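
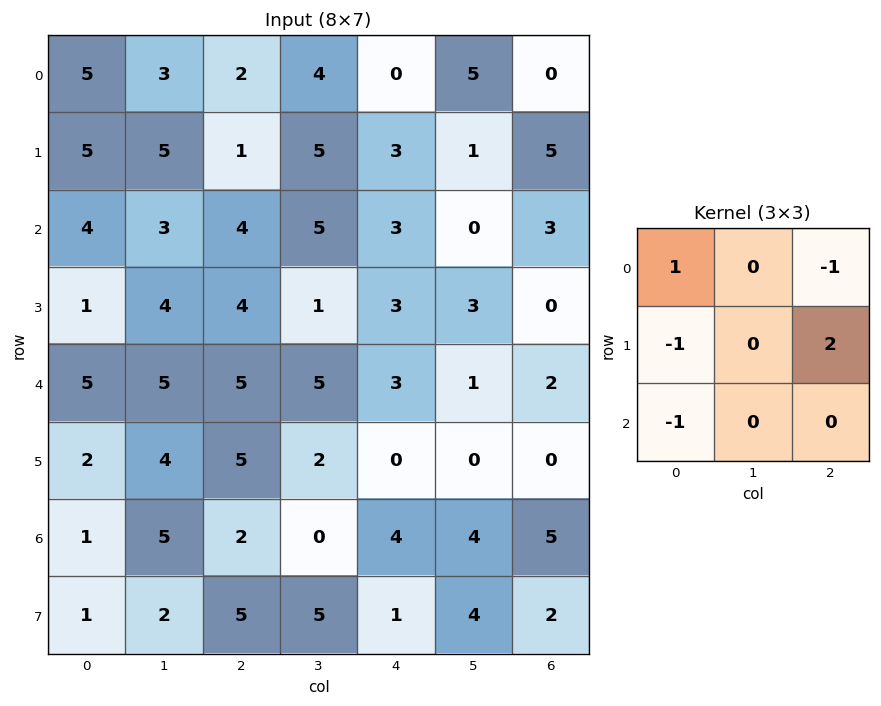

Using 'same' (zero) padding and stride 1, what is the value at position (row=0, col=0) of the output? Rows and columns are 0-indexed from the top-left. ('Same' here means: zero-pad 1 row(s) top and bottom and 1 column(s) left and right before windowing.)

6

The receptive field on the zero-padded input at this output position is [0 0 0 / 0 5 3 / 0 5 5]. Elementwise product with the kernel and sum: 0·1 + 0·-1 + 0·-1 + 3·2 + 0·-1.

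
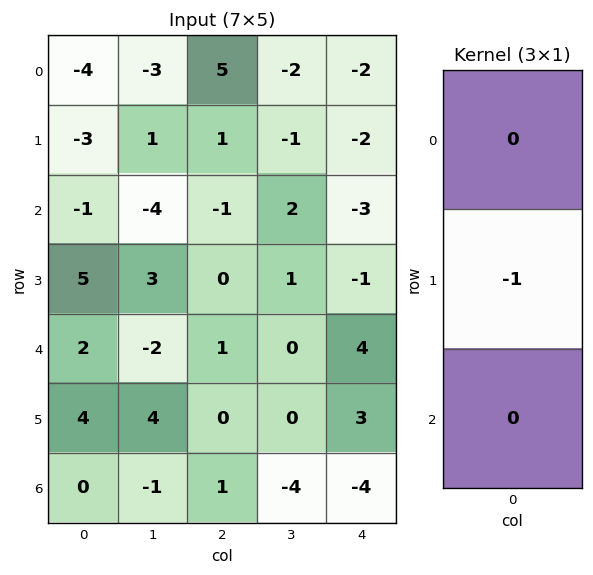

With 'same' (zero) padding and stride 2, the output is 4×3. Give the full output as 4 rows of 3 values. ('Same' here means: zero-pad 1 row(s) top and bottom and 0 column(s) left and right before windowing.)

4 -5 2
1 1 3
-2 -1 -4
0 -1 4

Output[0,0]: The receptive field on the zero-padded input at this output position is [0 / -4 / -3]. Elementwise product with the kernel and sum: -4·-1.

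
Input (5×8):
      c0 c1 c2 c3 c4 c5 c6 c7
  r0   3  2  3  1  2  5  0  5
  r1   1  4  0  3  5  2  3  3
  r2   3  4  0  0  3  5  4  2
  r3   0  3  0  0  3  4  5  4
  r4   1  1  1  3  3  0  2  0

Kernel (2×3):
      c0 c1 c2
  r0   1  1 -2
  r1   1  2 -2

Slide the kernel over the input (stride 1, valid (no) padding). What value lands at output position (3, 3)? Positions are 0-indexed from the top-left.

4

The receptive field on the input at this output position is [0 3 4 / 3 3 0]. Elementwise product with the kernel and sum: 0·1 + 3·1 + 4·-2 + 3·1 + 3·2 + 0·-2.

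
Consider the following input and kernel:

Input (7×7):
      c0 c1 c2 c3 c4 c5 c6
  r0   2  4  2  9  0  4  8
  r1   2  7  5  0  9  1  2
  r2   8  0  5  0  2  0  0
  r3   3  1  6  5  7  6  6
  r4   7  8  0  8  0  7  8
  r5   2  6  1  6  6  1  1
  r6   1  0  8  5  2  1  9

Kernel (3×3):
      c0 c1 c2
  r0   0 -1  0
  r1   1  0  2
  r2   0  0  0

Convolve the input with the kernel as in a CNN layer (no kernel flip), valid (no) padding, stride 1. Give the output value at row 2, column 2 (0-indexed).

20

The receptive field on the input at this output position is [5 0 2 / 6 5 7 / 0 8 0]. Elementwise product with the kernel and sum: 0·-1 + 6·1 + 7·2.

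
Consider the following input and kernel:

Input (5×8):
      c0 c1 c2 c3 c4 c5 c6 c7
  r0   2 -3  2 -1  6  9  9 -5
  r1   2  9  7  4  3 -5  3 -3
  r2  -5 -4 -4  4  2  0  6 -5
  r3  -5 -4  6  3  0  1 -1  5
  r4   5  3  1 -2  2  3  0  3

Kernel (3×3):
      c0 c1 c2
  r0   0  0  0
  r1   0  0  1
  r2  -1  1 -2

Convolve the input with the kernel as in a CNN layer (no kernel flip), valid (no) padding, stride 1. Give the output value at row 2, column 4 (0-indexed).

0

The receptive field on the input at this output position is [2 0 6 / 0 1 -1 / 2 3 0]. Elementwise product with the kernel and sum: -1·1 + 2·-1 + 3·1 + 0·-2.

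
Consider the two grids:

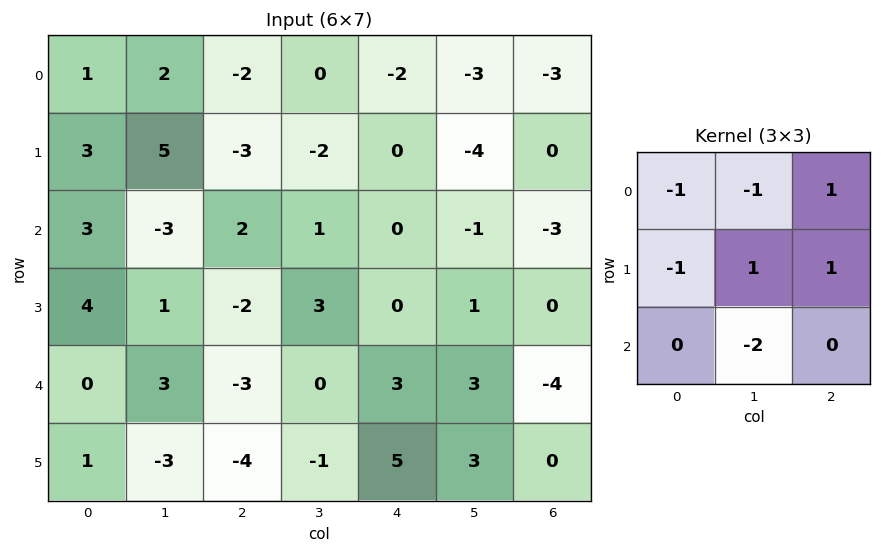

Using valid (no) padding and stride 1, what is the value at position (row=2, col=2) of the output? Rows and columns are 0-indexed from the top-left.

2

The receptive field on the input at this output position is [2 1 0 / -2 3 0 / -3 0 3]. Elementwise product with the kernel and sum: 2·-1 + 1·-1 + 0·1 + -2·-1 + 3·1 + 0·1 + 0·-2.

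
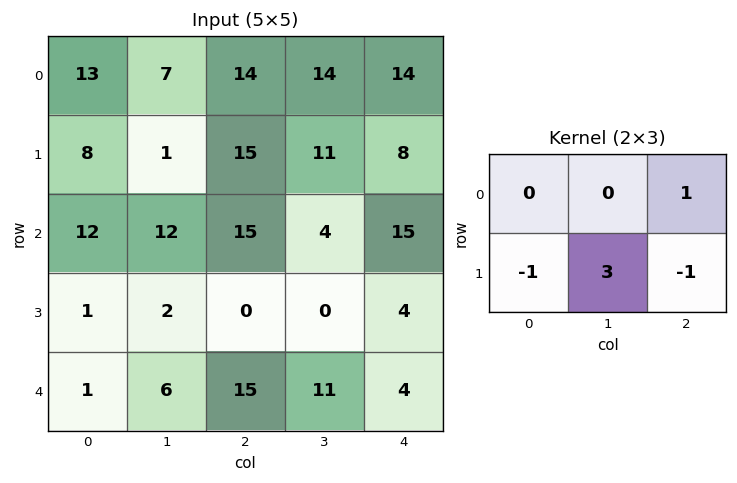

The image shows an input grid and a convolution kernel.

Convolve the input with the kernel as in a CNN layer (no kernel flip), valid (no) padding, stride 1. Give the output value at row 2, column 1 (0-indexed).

The receptive field on the input at this output position is [12 15 4 / 2 0 0]. Elementwise product with the kernel and sum: 4·1 + 2·-1 + 0·3 + 0·-1.

2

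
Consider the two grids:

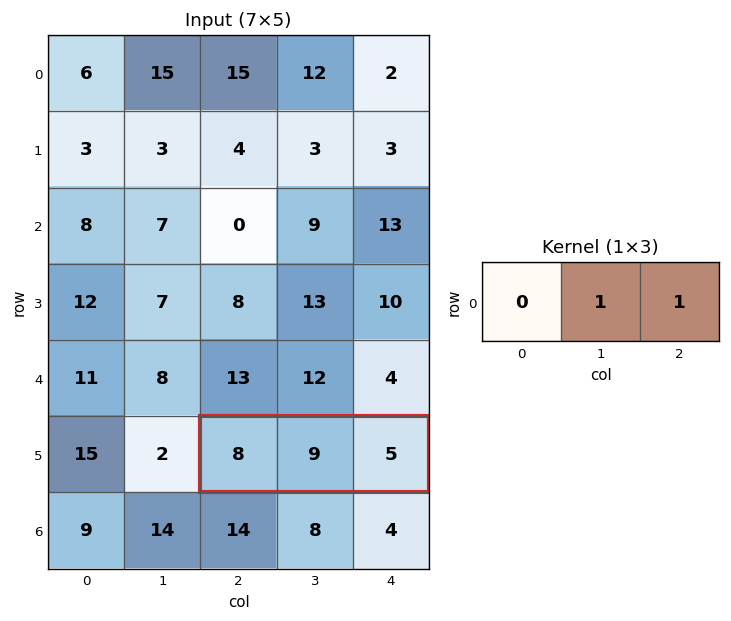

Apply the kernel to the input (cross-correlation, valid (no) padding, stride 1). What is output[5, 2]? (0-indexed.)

The receptive field on the input at this output position is [8 9 5]. Elementwise product with the kernel and sum: 9·1 + 5·1.

14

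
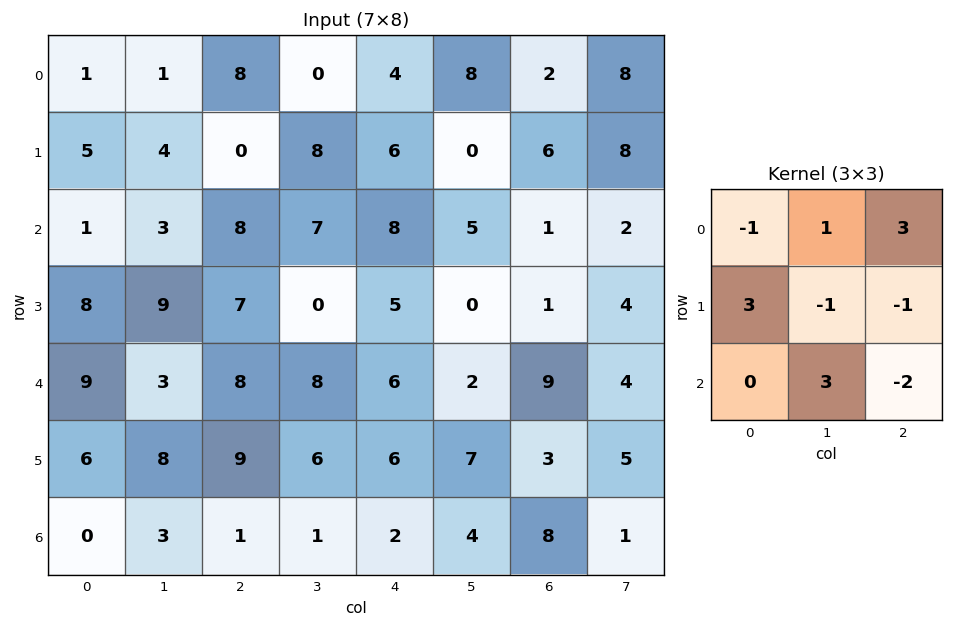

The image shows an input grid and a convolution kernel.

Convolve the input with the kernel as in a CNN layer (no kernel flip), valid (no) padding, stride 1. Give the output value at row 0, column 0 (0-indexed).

The receptive field on the input at this output position is [1 1 8 / 5 4 0 / 1 3 8]. Elementwise product with the kernel and sum: 1·-1 + 1·1 + 8·3 + 5·3 + 4·-1 + 0·-1 + 3·3 + 8·-2.

28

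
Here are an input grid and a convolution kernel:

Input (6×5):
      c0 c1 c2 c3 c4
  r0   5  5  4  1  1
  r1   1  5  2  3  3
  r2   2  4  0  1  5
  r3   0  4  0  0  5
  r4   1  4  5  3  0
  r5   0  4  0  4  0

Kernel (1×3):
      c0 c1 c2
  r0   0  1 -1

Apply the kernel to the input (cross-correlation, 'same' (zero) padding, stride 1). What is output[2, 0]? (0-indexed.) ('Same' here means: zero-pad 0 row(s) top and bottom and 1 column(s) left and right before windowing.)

-2

The receptive field on the zero-padded input at this output position is [0 2 4]. Elementwise product with the kernel and sum: 2·1 + 4·-1.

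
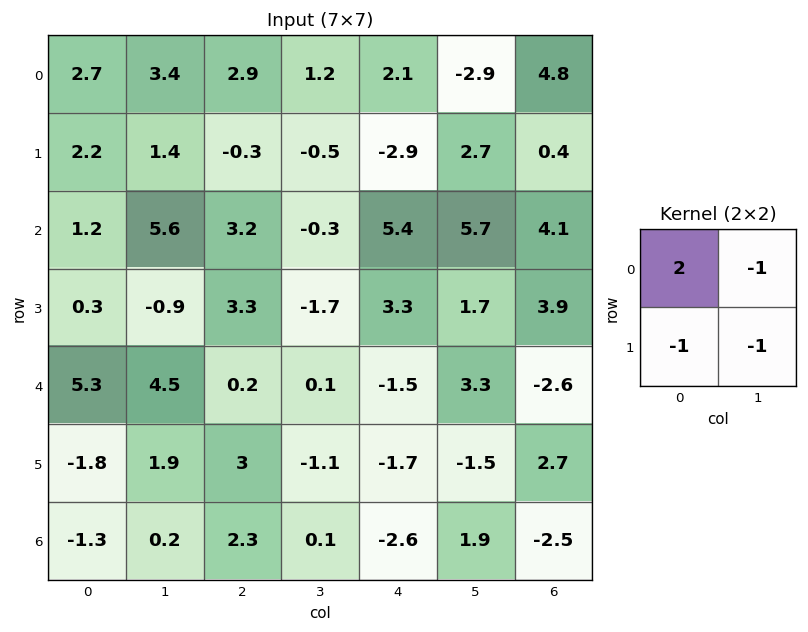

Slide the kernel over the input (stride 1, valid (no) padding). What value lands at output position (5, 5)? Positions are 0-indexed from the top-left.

The receptive field on the input at this output position is [-1.5 2.7 / 1.9 -2.5]. Elementwise product with the kernel and sum: -1.5·2 + 2.7·-1 + 1.9·-1 + -2.5·-1.

-5.1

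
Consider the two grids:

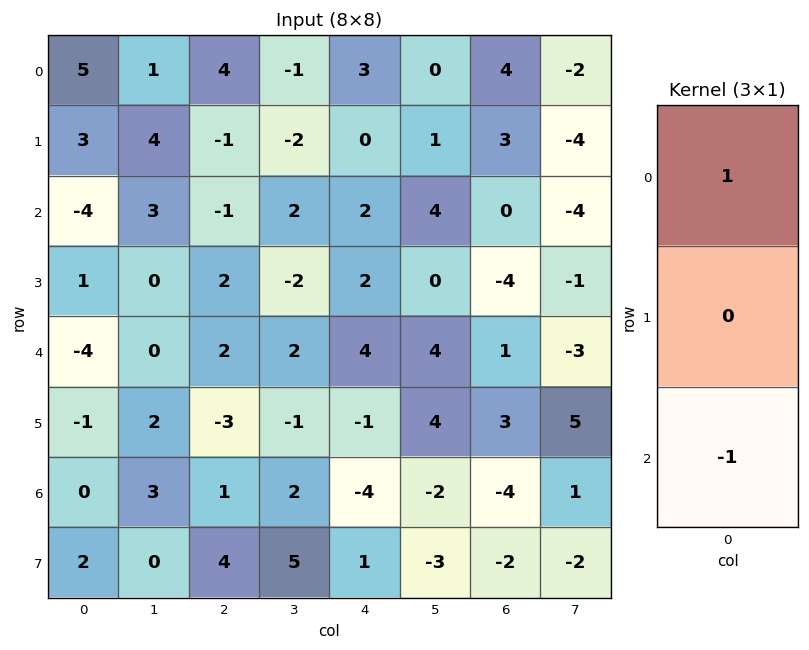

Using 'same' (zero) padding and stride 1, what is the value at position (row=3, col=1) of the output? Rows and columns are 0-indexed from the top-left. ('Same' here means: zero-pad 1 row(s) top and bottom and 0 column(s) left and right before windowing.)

The receptive field on the zero-padded input at this output position is [3 / 0 / 0]. Elementwise product with the kernel and sum: 3·1 + 0·-1.

3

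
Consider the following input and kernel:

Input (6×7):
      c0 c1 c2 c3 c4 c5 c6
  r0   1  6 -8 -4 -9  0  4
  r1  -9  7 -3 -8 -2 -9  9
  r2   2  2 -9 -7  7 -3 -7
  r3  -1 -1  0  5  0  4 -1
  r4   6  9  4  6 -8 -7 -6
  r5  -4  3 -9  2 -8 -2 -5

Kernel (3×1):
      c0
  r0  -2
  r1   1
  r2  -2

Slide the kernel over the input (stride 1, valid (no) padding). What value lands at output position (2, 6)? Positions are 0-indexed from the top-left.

The receptive field on the input at this output position is [-7 / -1 / -6]. Elementwise product with the kernel and sum: -7·-2 + -1·1 + -6·-2.

25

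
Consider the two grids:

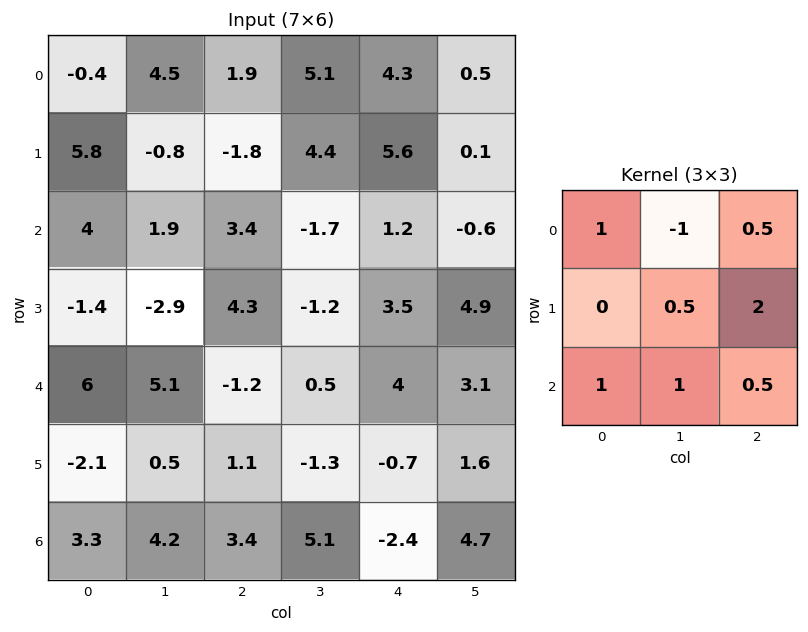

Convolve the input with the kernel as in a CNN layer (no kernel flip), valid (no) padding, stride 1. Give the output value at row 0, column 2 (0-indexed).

The receptive field on the input at this output position is [1.9 5.1 4.3 / -1.8 4.4 5.6 / 3.4 -1.7 1.2]. Elementwise product with the kernel and sum: 1.9·1 + 5.1·-1 + 4.3·0.5 + 4.4·0.5 + 5.6·2 + 3.4·1 + -1.7·1 + 1.2·0.5.

14.65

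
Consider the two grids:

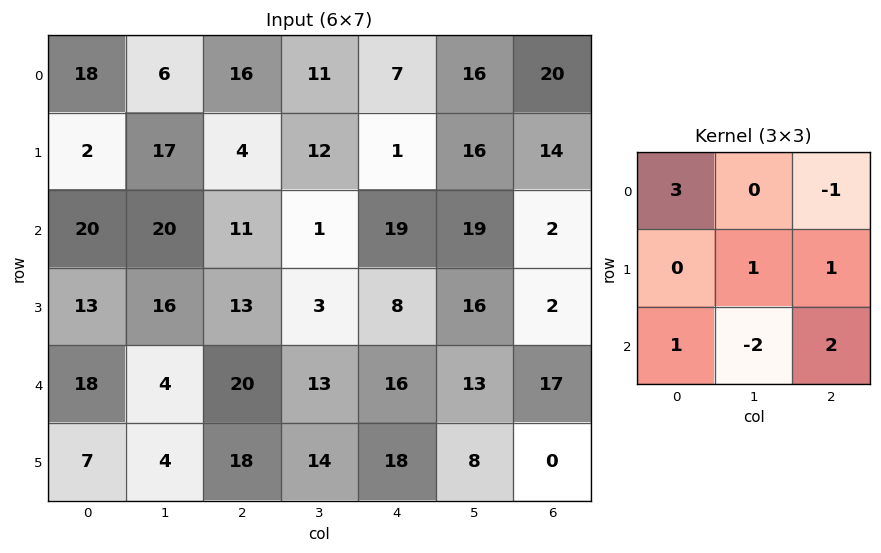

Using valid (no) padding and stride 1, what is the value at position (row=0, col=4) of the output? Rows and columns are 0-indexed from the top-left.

16

The receptive field on the input at this output position is [7 16 20 / 1 16 14 / 19 19 2]. Elementwise product with the kernel and sum: 7·3 + 20·-1 + 16·1 + 14·1 + 19·1 + 19·-2 + 2·2.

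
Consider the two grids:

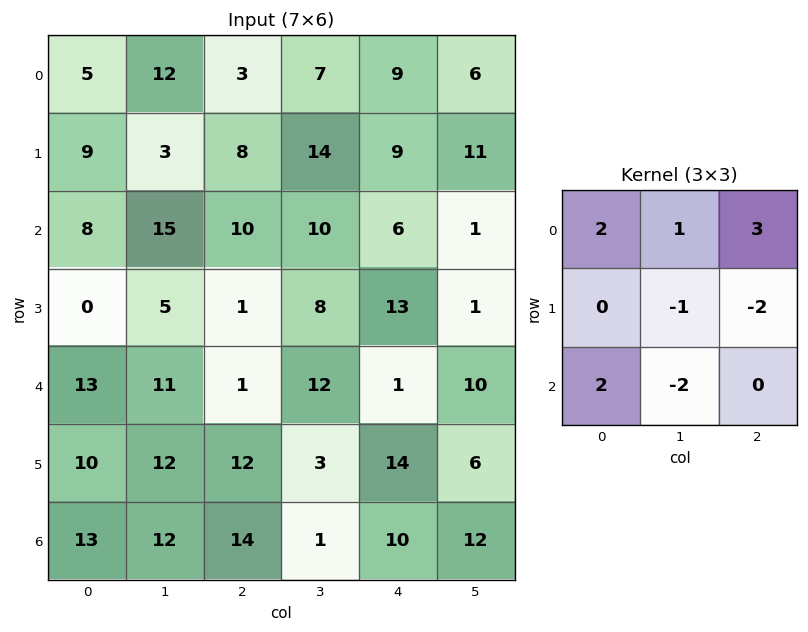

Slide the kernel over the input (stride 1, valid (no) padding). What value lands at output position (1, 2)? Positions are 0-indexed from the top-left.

The receptive field on the input at this output position is [8 14 9 / 10 10 6 / 1 8 13]. Elementwise product with the kernel and sum: 8·2 + 14·1 + 9·3 + 10·-1 + 6·-2 + 1·2 + 8·-2.

21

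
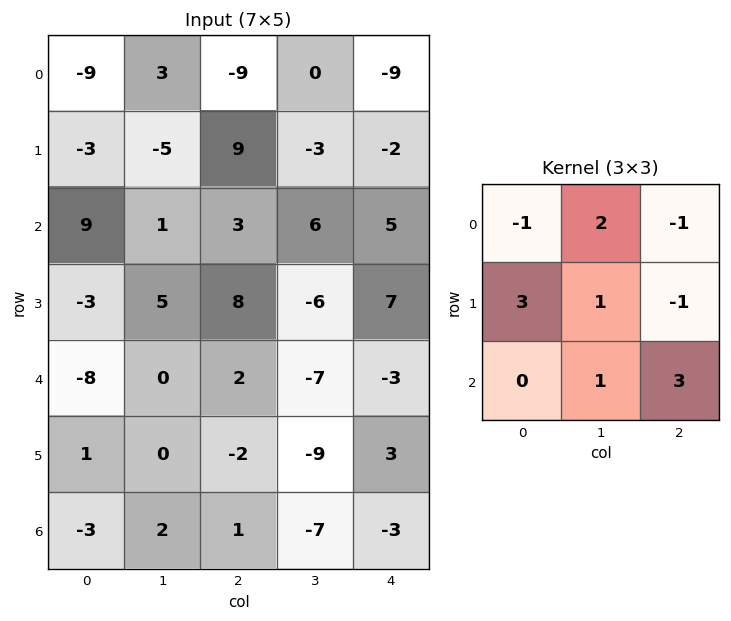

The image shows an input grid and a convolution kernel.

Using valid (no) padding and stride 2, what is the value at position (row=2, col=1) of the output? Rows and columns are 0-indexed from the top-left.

-47

The receptive field on the input at this output position is [2 -7 -3 / -2 -9 3 / 1 -7 -3]. Elementwise product with the kernel and sum: 2·-1 + -7·2 + -3·-1 + -2·3 + -9·1 + 3·-1 + -7·1 + -3·3.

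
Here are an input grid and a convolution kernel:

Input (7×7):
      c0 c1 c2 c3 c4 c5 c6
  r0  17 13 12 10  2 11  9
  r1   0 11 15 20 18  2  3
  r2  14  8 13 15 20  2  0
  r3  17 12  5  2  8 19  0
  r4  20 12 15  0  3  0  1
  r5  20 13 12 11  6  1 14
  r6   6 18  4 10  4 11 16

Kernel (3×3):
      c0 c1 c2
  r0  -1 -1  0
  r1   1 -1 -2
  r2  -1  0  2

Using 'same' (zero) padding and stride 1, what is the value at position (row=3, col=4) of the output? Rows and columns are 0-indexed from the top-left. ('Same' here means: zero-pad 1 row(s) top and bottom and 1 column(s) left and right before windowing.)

-79

The receptive field on the zero-padded input at this output position is [15 20 2 / 2 8 19 / 0 3 0]. Elementwise product with the kernel and sum: 15·-1 + 20·-1 + 2·1 + 8·-1 + 19·-2 + 0·-1 + 0·2.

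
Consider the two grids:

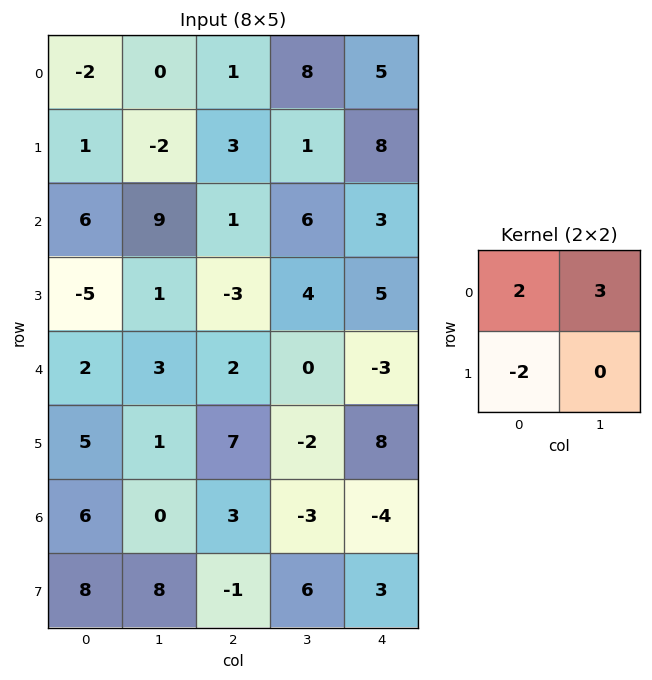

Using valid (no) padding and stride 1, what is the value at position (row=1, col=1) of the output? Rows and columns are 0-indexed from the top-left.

-13

The receptive field on the input at this output position is [-2 3 / 9 1]. Elementwise product with the kernel and sum: -2·2 + 3·3 + 9·-2.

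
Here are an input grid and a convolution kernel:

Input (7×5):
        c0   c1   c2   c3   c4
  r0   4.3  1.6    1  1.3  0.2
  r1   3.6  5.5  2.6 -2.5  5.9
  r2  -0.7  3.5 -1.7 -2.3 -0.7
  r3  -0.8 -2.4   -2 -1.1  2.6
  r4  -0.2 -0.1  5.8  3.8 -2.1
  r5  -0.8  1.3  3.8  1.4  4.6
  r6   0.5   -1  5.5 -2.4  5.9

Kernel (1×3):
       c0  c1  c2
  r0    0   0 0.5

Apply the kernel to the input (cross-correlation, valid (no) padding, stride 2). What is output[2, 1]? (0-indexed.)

-1.05

The receptive field on the input at this output position is [5.8 3.8 -2.1]. Elementwise product with the kernel and sum: -2.1·0.5.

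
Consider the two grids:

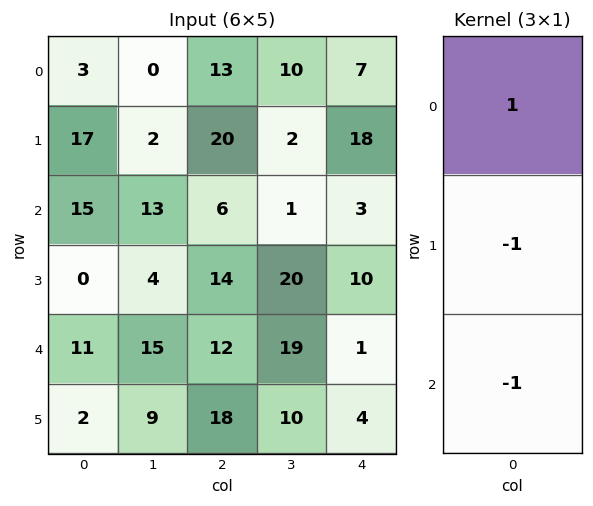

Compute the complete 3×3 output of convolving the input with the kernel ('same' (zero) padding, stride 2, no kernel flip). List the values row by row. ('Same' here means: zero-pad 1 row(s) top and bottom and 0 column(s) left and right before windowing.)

Output[0,0]: The receptive field on the zero-padded input at this output position is [0 / 3 / 17]. Elementwise product with the kernel and sum: 0·1 + 3·-1 + 17·-1.
Output[0,1]: The receptive field on the zero-padded input at this output position is [0 / 13 / 20]. Elementwise product with the kernel and sum: 0·1 + 13·-1 + 20·-1.

-20 -33 -25
2 0 5
-13 -16 5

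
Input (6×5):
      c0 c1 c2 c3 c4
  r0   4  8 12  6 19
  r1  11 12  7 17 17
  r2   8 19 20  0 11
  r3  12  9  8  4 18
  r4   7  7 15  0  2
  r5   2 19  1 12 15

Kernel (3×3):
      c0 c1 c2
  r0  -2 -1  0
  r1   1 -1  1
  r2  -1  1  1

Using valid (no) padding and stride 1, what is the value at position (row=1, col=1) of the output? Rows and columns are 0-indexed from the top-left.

The receptive field on the input at this output position is [12 7 17 / 19 20 0 / 9 8 4]. Elementwise product with the kernel and sum: 12·-2 + 7·-1 + 19·1 + 20·-1 + 0·1 + 9·-1 + 8·1 + 4·1.

-29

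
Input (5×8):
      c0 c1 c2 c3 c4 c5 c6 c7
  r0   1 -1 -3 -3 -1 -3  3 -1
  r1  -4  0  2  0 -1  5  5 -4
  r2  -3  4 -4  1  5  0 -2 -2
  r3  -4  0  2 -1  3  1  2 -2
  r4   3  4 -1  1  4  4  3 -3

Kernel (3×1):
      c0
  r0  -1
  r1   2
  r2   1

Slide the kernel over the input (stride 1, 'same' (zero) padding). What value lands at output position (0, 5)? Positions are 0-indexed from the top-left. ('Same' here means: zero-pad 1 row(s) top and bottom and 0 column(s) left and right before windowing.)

The receptive field on the zero-padded input at this output position is [0 / -3 / 5]. Elementwise product with the kernel and sum: 0·-1 + -3·2 + 5·1.

-1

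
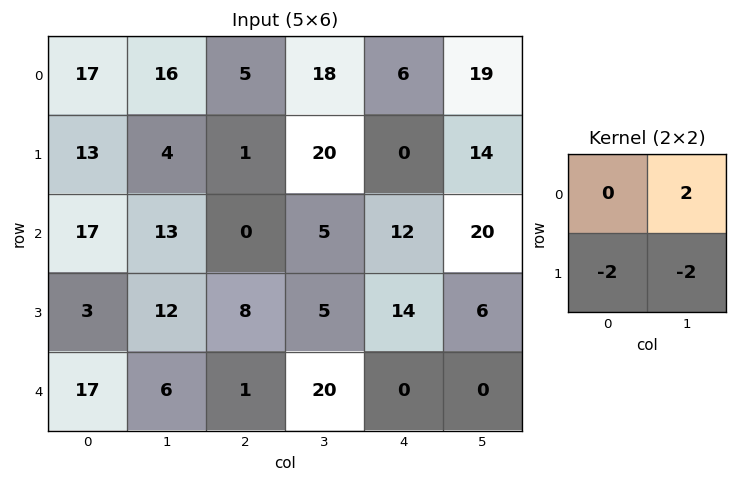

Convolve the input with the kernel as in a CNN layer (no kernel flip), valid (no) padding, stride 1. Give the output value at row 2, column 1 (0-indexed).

-40

The receptive field on the input at this output position is [13 0 / 12 8]. Elementwise product with the kernel and sum: 0·2 + 12·-2 + 8·-2.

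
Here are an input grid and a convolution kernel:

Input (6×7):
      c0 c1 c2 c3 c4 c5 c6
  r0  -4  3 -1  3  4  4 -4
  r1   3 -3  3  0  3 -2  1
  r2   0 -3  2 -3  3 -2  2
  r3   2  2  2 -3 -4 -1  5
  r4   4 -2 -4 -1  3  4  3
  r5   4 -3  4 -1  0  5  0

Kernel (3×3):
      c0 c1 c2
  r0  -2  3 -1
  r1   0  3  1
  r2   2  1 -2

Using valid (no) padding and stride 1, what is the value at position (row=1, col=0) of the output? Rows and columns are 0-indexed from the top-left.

-23

The receptive field on the input at this output position is [3 -3 3 / 0 -3 2 / 2 2 2]. Elementwise product with the kernel and sum: 3·-2 + -3·3 + 3·-1 + -3·3 + 2·1 + 2·2 + 2·1 + 2·-2.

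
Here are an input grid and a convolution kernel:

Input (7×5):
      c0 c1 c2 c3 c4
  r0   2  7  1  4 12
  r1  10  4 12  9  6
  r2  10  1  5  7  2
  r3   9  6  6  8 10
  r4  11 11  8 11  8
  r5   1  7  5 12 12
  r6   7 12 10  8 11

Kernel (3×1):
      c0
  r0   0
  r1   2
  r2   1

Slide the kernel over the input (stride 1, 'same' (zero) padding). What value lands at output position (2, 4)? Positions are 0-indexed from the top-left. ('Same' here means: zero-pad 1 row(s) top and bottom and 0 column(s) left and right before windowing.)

The receptive field on the zero-padded input at this output position is [6 / 2 / 10]. Elementwise product with the kernel and sum: 2·2 + 10·1.

14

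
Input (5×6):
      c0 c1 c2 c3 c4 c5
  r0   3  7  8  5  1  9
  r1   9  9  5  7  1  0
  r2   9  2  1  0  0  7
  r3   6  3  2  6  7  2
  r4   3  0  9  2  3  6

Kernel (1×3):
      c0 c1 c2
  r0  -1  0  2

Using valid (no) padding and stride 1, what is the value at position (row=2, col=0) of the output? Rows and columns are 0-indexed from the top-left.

-7

The receptive field on the input at this output position is [9 2 1]. Elementwise product with the kernel and sum: 9·-1 + 1·2.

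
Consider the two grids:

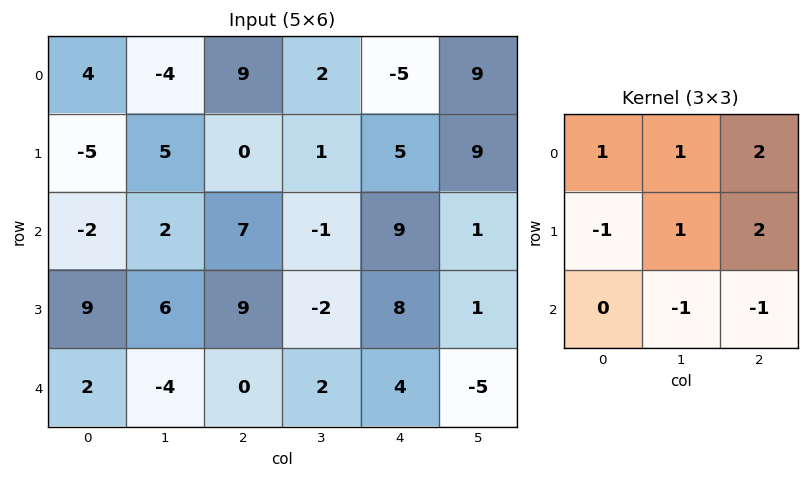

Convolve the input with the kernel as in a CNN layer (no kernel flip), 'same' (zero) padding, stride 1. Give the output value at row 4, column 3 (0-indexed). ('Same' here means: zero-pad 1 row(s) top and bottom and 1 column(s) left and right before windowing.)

33

The receptive field on the zero-padded input at this output position is [9 -2 8 / 0 2 4 / 0 0 0]. Elementwise product with the kernel and sum: 9·1 + -2·1 + 8·2 + 0·-1 + 2·1 + 4·2 + 0·-1 + 0·-1.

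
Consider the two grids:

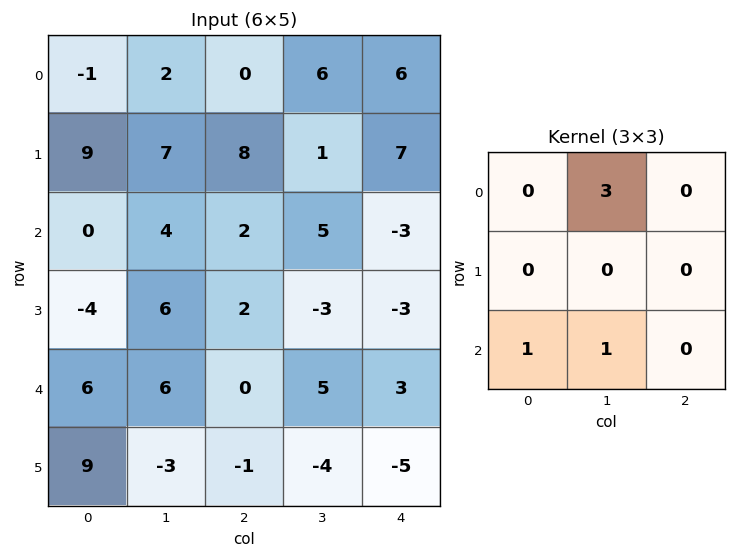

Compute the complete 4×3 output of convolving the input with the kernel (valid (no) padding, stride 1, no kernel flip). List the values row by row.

10 6 25
23 32 2
24 12 20
24 2 -14

Output[0,0]: The receptive field on the input at this output position is [-1 2 0 / 9 7 8 / 0 4 2]. Elementwise product with the kernel and sum: 2·3 + 0·1 + 4·1.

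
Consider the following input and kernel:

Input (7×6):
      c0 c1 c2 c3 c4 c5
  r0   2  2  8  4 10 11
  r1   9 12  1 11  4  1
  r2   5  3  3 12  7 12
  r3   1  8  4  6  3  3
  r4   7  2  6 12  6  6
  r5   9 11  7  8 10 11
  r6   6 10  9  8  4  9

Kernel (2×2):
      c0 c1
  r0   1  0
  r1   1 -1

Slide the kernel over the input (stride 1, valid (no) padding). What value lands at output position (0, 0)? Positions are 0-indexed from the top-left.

-1

The receptive field on the input at this output position is [2 2 / 9 12]. Elementwise product with the kernel and sum: 2·1 + 9·1 + 12·-1.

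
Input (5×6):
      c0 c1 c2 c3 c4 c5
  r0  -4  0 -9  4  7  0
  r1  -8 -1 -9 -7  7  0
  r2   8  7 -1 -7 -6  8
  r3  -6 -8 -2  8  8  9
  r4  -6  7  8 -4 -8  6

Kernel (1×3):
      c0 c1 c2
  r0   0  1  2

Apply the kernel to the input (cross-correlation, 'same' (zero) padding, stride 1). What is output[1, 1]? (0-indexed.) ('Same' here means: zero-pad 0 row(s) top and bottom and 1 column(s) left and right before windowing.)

-19

The receptive field on the zero-padded input at this output position is [-8 -1 -9]. Elementwise product with the kernel and sum: -1·1 + -9·2.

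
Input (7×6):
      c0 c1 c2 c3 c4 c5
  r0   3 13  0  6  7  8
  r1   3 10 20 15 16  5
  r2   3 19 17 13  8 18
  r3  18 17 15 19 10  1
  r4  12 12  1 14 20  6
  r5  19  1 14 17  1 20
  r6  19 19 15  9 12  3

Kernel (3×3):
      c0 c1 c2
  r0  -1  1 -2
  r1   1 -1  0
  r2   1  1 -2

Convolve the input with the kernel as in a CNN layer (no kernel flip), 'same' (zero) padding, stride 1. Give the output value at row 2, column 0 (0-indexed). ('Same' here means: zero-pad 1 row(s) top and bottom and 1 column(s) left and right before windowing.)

-36

The receptive field on the zero-padded input at this output position is [0 3 10 / 0 3 19 / 0 18 17]. Elementwise product with the kernel and sum: 0·-1 + 3·1 + 10·-2 + 0·1 + 3·-1 + 0·1 + 18·1 + 17·-2.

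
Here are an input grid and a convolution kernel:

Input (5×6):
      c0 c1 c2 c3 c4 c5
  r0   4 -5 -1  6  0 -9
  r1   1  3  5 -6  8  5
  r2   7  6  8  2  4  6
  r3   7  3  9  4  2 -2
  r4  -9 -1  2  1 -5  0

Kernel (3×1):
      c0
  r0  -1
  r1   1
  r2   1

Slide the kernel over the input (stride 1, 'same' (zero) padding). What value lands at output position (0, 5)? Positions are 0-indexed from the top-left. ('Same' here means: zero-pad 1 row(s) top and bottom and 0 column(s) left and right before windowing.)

The receptive field on the zero-padded input at this output position is [0 / -9 / 5]. Elementwise product with the kernel and sum: 0·-1 + -9·1 + 5·1.

-4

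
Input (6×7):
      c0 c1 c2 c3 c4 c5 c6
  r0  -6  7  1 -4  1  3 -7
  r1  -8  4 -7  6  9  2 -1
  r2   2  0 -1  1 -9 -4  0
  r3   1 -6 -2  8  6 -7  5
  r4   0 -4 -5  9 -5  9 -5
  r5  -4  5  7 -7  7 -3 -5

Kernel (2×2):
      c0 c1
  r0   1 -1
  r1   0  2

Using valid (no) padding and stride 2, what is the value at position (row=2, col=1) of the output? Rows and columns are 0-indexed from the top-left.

-28

The receptive field on the input at this output position is [-5 9 / 7 -7]. Elementwise product with the kernel and sum: -5·1 + 9·-1 + -7·2.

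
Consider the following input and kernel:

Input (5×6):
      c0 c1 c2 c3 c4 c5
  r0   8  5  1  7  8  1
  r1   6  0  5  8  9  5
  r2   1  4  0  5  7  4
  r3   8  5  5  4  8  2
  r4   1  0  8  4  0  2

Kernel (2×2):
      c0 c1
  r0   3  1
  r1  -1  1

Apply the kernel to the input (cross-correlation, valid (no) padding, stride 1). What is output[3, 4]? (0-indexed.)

The receptive field on the input at this output position is [8 2 / 0 2]. Elementwise product with the kernel and sum: 8·3 + 2·1 + 0·-1 + 2·1.

28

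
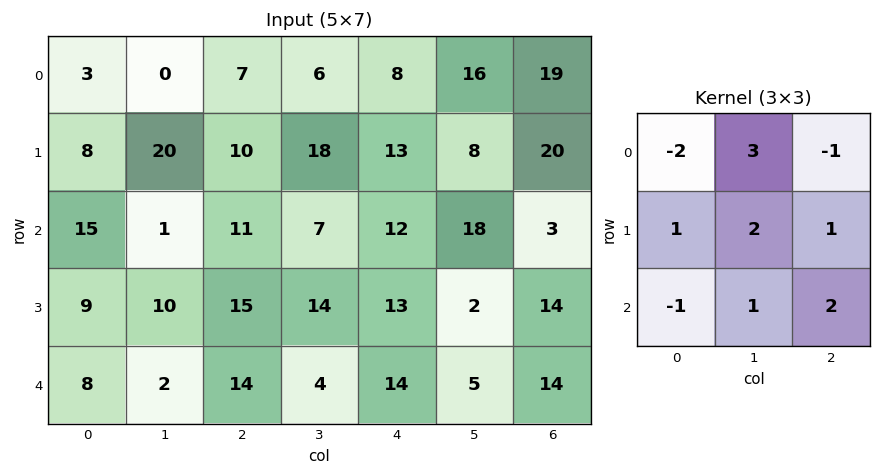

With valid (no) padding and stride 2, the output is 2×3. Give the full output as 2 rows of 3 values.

Output[0,0]: The receptive field on the input at this output position is [3 0 7 / 8 20 10 / 15 1 11]. Elementwise product with the kernel and sum: 3·-2 + 0·3 + 7·-1 + 8·1 + 20·2 + 10·1 + 15·-1 + 1·1 + 11·2.
Output[0,1]: The receptive field on the input at this output position is [7 6 8 / 10 18 13 / 11 7 12]. Elementwise product with the kernel and sum: 7·-2 + 6·3 + 8·-1 + 10·1 + 18·2 + 13·1 + 11·-1 + 7·1 + 12·2.

53 75 74
28 61 77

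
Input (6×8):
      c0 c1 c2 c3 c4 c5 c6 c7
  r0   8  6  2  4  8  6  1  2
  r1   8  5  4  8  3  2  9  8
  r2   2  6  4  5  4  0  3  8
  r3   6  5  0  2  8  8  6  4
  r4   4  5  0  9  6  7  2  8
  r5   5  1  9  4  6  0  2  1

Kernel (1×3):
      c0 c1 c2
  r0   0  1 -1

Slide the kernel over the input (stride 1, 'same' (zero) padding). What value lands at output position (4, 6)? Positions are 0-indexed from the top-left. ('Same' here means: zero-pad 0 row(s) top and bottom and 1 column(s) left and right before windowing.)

The receptive field on the zero-padded input at this output position is [7 2 8]. Elementwise product with the kernel and sum: 2·1 + 8·-1.

-6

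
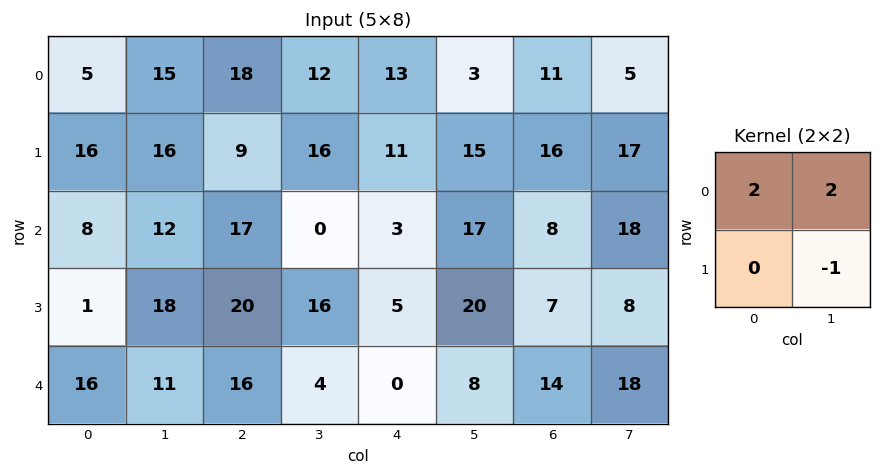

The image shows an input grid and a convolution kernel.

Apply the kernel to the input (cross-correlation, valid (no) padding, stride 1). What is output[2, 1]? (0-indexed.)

38

The receptive field on the input at this output position is [12 17 / 18 20]. Elementwise product with the kernel and sum: 12·2 + 17·2 + 20·-1.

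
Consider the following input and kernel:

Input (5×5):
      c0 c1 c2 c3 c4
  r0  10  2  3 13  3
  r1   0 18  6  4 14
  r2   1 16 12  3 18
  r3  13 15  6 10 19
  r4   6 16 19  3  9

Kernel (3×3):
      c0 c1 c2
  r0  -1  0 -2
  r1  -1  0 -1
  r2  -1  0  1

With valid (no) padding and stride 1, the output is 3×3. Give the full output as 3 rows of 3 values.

Output[0,0]: The receptive field on the input at this output position is [10 2 3 / 0 18 6 / 1 16 12]. Elementwise product with the kernel and sum: 10·-1 + 3·-2 + 0·-1 + 6·-1 + 1·-1 + 12·1.
Output[0,1]: The receptive field on the input at this output position is [2 3 13 / 18 6 4 / 16 12 3]. Elementwise product with the kernel and sum: 2·-1 + 13·-2 + 18·-1 + 4·-1 + 16·-1 + 3·1.

-11 -63 -23
-32 -50 -51
-31 -60 -83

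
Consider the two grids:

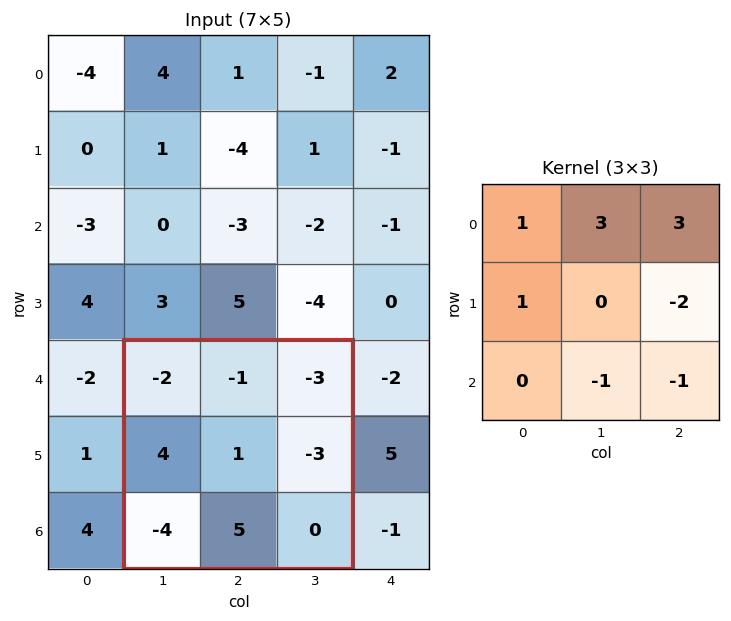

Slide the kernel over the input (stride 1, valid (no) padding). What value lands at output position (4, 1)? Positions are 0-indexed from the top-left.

The receptive field on the input at this output position is [-2 -1 -3 / 4 1 -3 / -4 5 0]. Elementwise product with the kernel and sum: -2·1 + -1·3 + -3·3 + 4·1 + -3·-2 + 5·-1 + 0·-1.

-9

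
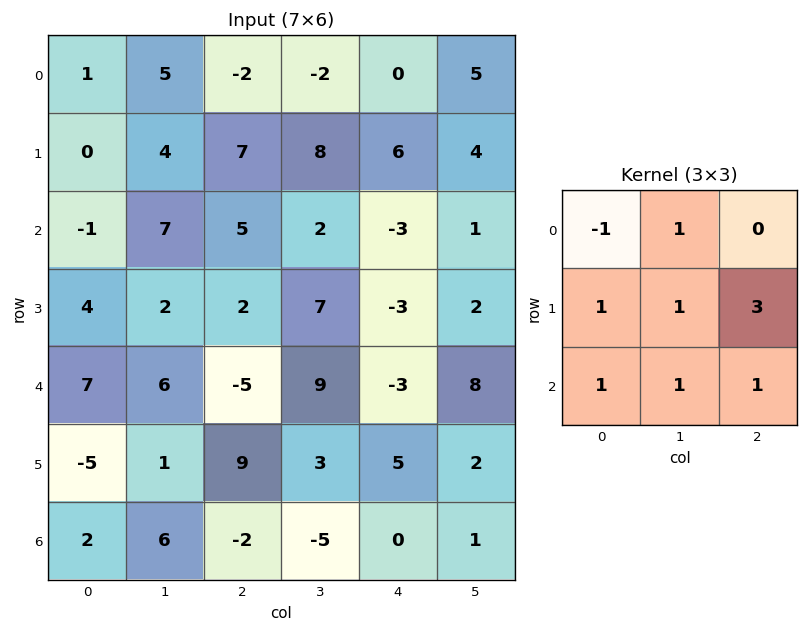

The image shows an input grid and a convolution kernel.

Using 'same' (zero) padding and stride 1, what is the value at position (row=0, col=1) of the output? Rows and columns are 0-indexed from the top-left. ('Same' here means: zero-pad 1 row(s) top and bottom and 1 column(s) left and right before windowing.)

The receptive field on the zero-padded input at this output position is [0 0 0 / 1 5 -2 / 0 4 7]. Elementwise product with the kernel and sum: 0·-1 + 0·1 + 1·1 + 5·1 + -2·3 + 0·1 + 4·1 + 7·1.

11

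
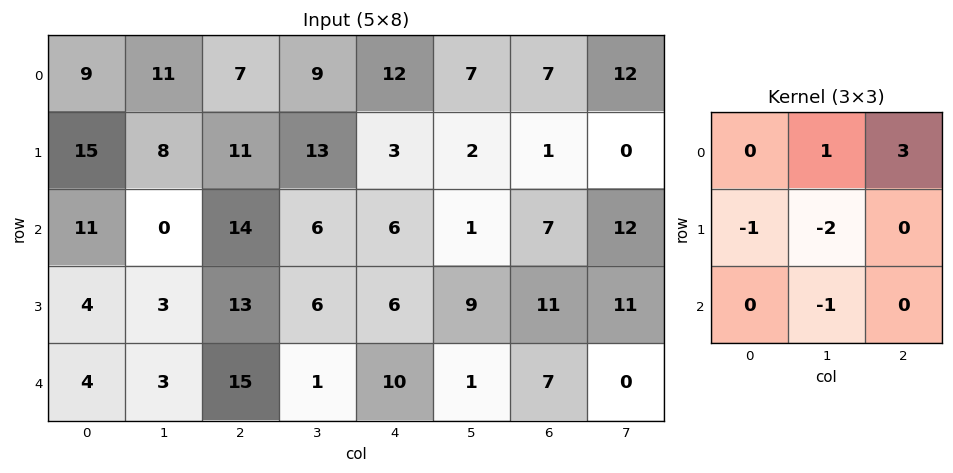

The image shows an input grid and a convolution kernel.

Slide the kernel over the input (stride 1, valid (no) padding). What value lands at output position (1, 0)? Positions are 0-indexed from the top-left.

The receptive field on the input at this output position is [15 8 11 / 11 0 14 / 4 3 13]. Elementwise product with the kernel and sum: 8·1 + 11·3 + 11·-1 + 0·-2 + 3·-1.

27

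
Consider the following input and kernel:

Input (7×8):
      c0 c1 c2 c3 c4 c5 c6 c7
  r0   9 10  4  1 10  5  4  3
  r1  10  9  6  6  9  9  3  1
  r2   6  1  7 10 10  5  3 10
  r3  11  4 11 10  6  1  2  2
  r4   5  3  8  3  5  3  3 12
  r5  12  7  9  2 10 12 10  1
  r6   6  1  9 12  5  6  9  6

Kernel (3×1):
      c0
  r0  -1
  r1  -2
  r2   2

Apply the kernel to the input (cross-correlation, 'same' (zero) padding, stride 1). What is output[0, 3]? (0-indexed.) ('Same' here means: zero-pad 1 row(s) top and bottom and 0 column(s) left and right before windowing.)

10

The receptive field on the zero-padded input at this output position is [0 / 1 / 6]. Elementwise product with the kernel and sum: 0·-1 + 1·-2 + 6·2.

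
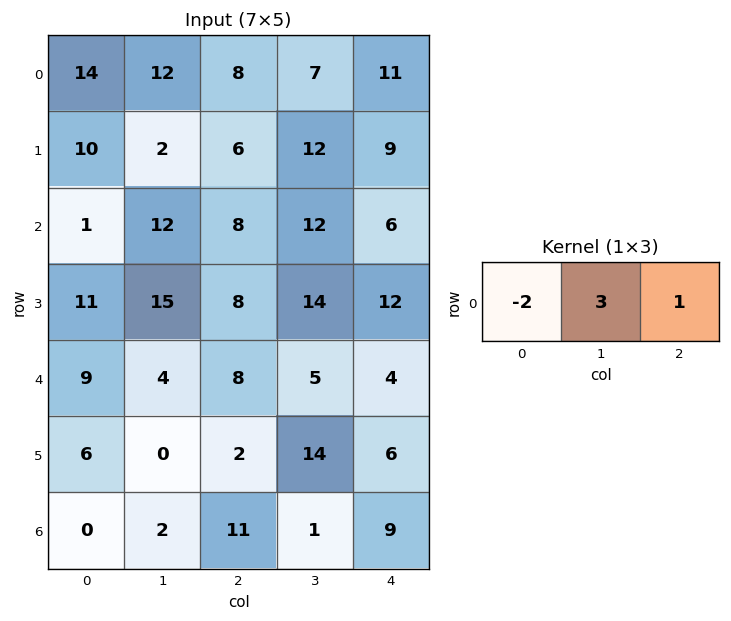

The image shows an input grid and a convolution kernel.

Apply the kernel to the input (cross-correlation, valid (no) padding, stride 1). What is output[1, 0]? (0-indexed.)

The receptive field on the input at this output position is [10 2 6]. Elementwise product with the kernel and sum: 10·-2 + 2·3 + 6·1.

-8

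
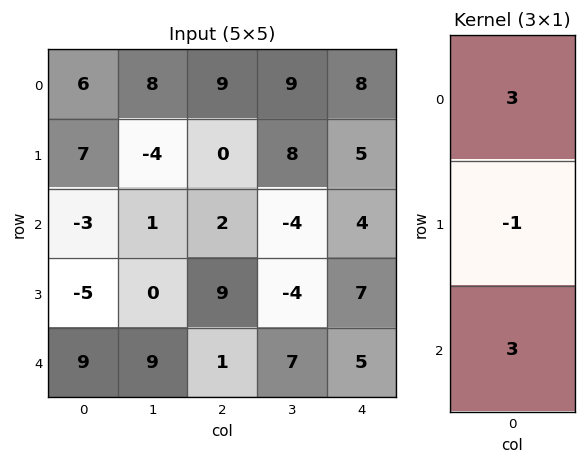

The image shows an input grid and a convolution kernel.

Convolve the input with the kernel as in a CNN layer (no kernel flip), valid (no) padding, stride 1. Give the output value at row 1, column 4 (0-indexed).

32

The receptive field on the input at this output position is [5 / 4 / 7]. Elementwise product with the kernel and sum: 5·3 + 4·-1 + 7·3.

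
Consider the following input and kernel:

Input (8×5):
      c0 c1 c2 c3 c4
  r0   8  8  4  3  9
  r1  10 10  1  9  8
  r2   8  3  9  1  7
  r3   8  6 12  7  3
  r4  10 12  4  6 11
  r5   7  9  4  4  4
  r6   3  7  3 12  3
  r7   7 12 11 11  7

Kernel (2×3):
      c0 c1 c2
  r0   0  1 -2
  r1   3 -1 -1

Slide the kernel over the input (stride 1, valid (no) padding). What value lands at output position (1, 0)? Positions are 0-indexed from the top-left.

20

The receptive field on the input at this output position is [10 10 1 / 8 3 9]. Elementwise product with the kernel and sum: 10·1 + 1·-2 + 8·3 + 3·-1 + 9·-1.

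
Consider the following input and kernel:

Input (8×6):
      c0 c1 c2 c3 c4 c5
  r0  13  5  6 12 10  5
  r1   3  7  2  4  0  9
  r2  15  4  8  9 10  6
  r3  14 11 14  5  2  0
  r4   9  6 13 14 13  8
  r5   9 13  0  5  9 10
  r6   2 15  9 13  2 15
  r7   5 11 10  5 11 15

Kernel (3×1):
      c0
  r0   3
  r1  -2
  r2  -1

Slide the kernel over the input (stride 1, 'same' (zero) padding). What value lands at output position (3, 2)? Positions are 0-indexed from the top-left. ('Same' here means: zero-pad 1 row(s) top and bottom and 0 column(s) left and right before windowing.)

The receptive field on the zero-padded input at this output position is [8 / 14 / 13]. Elementwise product with the kernel and sum: 8·3 + 14·-2 + 13·-1.

-17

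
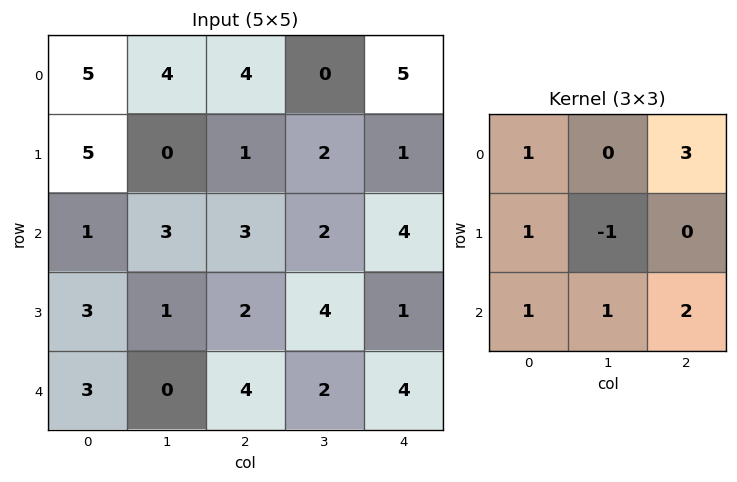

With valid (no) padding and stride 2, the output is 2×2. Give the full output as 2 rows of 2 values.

Output[0,0]: The receptive field on the input at this output position is [5 4 4 / 5 0 1 / 1 3 3]. Elementwise product with the kernel and sum: 5·1 + 4·3 + 5·1 + 0·-1 + 1·1 + 3·1 + 3·2.

32 31
23 27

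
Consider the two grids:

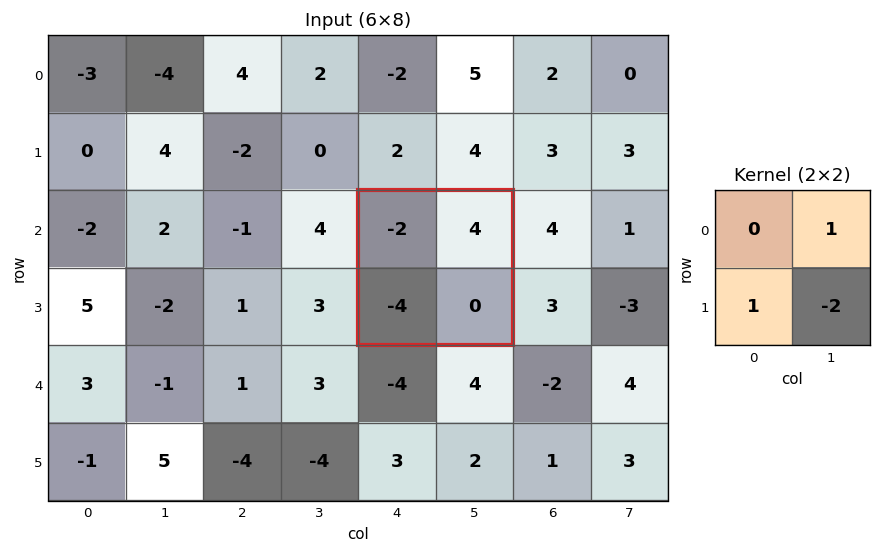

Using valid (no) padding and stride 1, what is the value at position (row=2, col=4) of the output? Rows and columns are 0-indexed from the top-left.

0

The receptive field on the input at this output position is [-2 4 / -4 0]. Elementwise product with the kernel and sum: 4·1 + -4·1 + 0·-2.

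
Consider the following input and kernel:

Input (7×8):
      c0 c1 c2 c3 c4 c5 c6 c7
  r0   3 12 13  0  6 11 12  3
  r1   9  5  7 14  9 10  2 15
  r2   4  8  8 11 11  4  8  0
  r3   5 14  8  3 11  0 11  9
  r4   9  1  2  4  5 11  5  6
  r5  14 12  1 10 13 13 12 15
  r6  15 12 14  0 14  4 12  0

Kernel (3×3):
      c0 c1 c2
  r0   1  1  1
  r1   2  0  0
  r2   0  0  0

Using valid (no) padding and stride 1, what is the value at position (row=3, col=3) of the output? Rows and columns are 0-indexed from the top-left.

The receptive field on the input at this output position is [3 11 0 / 4 5 11 / 10 13 13]. Elementwise product with the kernel and sum: 3·1 + 11·1 + 0·1 + 4·2.

22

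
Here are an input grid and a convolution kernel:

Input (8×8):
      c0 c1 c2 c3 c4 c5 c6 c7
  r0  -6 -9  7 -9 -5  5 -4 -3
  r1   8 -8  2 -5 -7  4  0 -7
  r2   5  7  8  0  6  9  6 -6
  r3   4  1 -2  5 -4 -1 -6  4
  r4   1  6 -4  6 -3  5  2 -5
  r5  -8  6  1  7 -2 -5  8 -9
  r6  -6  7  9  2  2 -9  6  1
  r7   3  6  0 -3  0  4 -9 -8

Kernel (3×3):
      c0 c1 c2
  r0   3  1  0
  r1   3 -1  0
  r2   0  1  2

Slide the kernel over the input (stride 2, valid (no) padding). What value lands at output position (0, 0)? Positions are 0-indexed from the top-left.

28

The receptive field on the input at this output position is [-6 -9 7 / 8 -8 2 / 5 7 8]. Elementwise product with the kernel and sum: -6·3 + -9·1 + 8·3 + -8·-1 + 7·1 + 8·2.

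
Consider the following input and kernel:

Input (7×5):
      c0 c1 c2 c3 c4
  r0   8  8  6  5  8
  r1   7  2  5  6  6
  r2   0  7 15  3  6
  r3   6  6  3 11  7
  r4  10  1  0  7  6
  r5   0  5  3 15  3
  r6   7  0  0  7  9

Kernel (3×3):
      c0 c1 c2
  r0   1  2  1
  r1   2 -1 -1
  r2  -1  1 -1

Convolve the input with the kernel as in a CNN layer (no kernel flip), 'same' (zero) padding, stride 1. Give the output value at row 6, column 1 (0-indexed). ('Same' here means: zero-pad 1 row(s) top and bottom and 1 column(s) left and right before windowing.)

The receptive field on the zero-padded input at this output position is [0 5 3 / 7 0 0 / 0 0 0]. Elementwise product with the kernel and sum: 0·1 + 5·2 + 3·1 + 7·2 + 0·-1 + 0·-1 + 0·-1 + 0·1 + 0·-1.

27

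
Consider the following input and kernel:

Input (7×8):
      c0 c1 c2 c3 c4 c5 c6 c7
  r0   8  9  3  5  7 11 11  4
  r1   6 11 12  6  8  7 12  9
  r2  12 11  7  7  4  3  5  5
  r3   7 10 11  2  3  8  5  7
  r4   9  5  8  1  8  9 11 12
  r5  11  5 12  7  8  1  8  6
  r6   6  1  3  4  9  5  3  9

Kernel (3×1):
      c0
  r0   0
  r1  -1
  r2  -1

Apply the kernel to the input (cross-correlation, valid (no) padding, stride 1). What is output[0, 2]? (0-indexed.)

The receptive field on the input at this output position is [3 / 12 / 7]. Elementwise product with the kernel and sum: 12·-1 + 7·-1.

-19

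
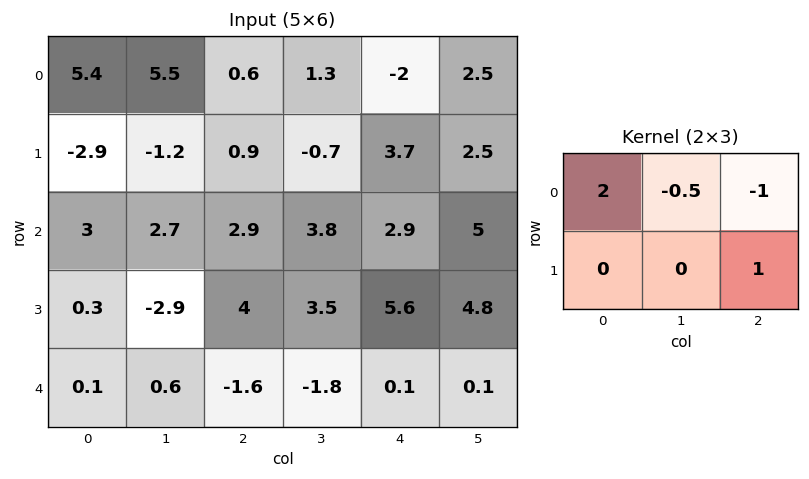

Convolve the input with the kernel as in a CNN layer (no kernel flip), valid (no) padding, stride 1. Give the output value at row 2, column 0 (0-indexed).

5.75

The receptive field on the input at this output position is [3 2.7 2.9 / 0.3 -2.9 4]. Elementwise product with the kernel and sum: 3·2 + 2.7·-0.5 + 2.9·-1 + 4·1.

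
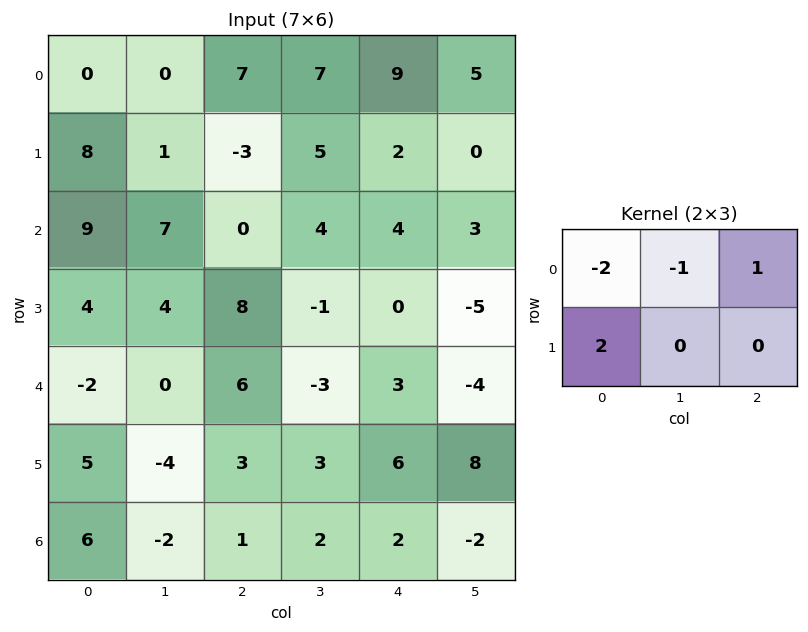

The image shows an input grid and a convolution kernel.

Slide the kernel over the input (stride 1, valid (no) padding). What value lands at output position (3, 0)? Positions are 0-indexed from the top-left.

The receptive field on the input at this output position is [4 4 8 / -2 0 6]. Elementwise product with the kernel and sum: 4·-2 + 4·-1 + 8·1 + -2·2.

-8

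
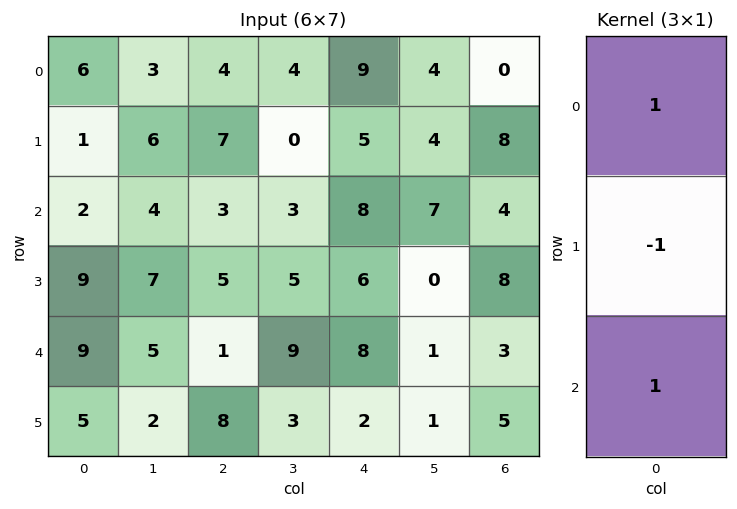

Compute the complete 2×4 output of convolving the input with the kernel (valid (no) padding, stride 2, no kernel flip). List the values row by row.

7 0 12 -4
2 -1 10 -1

Output[0,0]: The receptive field on the input at this output position is [6 / 1 / 2]. Elementwise product with the kernel and sum: 6·1 + 1·-1 + 2·1.
Output[0,1]: The receptive field on the input at this output position is [4 / 7 / 3]. Elementwise product with the kernel and sum: 4·1 + 7·-1 + 3·1.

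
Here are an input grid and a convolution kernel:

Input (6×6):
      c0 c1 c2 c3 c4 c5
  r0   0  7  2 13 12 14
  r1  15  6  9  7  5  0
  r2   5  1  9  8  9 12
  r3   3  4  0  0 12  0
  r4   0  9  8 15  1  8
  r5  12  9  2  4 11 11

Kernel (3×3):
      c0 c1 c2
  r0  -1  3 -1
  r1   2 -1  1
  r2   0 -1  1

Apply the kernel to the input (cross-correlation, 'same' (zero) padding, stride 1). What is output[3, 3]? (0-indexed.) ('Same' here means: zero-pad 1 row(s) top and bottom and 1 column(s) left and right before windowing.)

The receptive field on the zero-padded input at this output position is [9 8 9 / 0 0 12 / 8 15 1]. Elementwise product with the kernel and sum: 9·-1 + 8·3 + 9·-1 + 0·2 + 0·-1 + 12·1 + 15·-1 + 1·1.

4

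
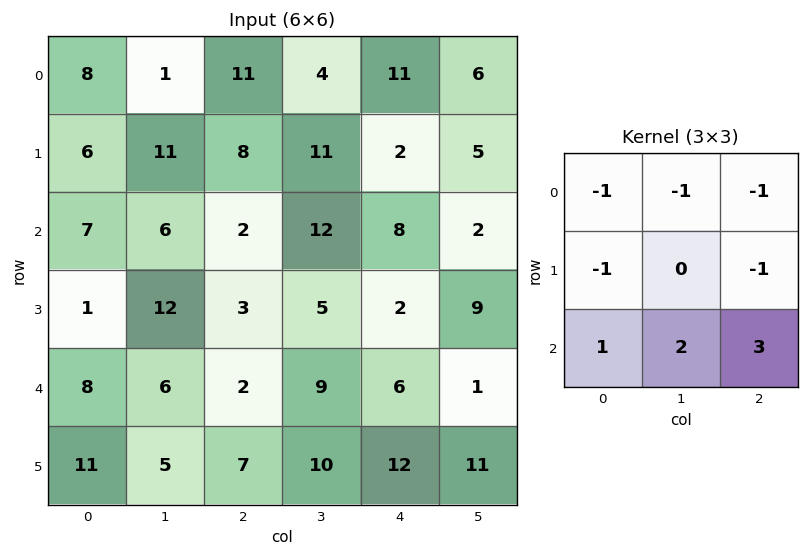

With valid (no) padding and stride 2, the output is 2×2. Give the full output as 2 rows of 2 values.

Output[0,0]: The receptive field on the input at this output position is [8 1 11 / 6 11 8 / 7 6 2]. Elementwise product with the kernel and sum: 8·-1 + 1·-1 + 11·-1 + 6·-1 + 8·-1 + 7·1 + 6·2 + 2·3.

-9 14
7 11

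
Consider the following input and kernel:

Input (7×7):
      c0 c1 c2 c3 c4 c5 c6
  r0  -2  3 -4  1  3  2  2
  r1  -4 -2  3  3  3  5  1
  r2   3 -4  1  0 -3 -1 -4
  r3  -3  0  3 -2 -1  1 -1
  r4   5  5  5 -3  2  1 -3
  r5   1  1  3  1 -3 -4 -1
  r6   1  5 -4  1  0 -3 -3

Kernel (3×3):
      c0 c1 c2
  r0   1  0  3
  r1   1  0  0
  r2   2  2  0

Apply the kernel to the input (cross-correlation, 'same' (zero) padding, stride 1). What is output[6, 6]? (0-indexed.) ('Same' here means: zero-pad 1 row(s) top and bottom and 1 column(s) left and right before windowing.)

-7

The receptive field on the zero-padded input at this output position is [-4 -1 0 / -3 -3 0 / 0 0 0]. Elementwise product with the kernel and sum: -4·1 + 0·3 + -3·1 + 0·2 + 0·2.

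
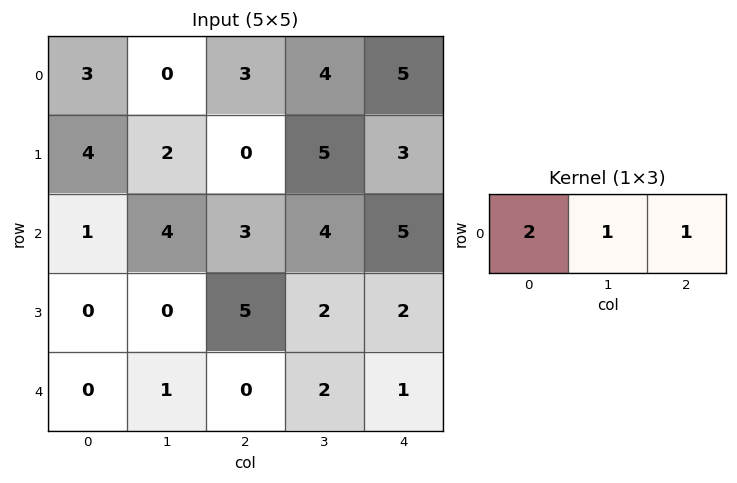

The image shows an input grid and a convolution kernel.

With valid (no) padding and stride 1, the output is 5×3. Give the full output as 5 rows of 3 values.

Output[0,0]: The receptive field on the input at this output position is [3 0 3]. Elementwise product with the kernel and sum: 3·2 + 0·1 + 3·1.

9 7 15
10 9 8
9 15 15
5 7 14
1 4 3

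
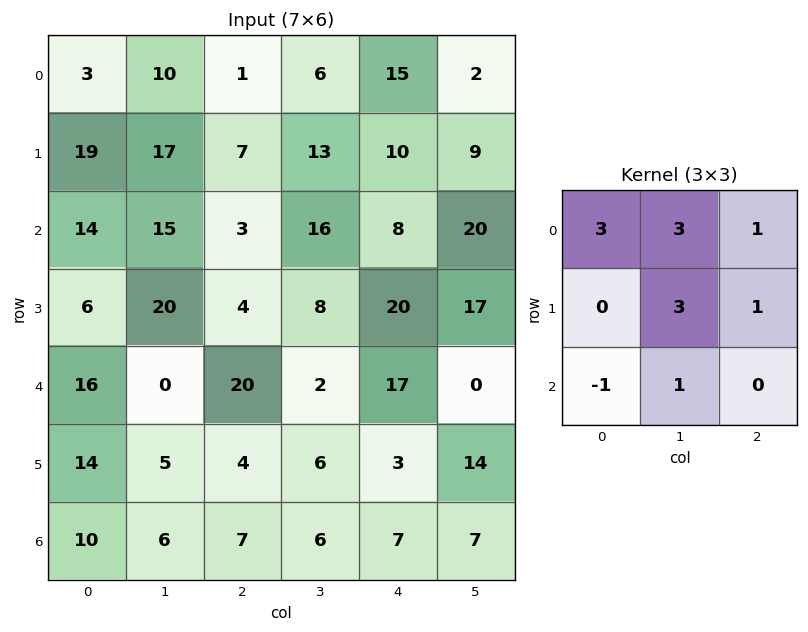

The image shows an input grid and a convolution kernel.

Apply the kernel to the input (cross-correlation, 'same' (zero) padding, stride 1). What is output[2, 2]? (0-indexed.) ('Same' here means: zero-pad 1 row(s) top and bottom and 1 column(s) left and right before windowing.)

94

The receptive field on the zero-padded input at this output position is [17 7 13 / 15 3 16 / 20 4 8]. Elementwise product with the kernel and sum: 17·3 + 7·3 + 13·1 + 3·3 + 16·1 + 20·-1 + 4·1.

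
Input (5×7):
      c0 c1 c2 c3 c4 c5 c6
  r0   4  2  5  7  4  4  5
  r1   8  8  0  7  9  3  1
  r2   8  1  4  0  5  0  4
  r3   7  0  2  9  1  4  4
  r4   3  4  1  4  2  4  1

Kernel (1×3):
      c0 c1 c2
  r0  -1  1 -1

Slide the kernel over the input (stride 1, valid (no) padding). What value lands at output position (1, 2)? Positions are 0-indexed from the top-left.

The receptive field on the input at this output position is [0 7 9]. Elementwise product with the kernel and sum: 0·-1 + 7·1 + 9·-1.

-2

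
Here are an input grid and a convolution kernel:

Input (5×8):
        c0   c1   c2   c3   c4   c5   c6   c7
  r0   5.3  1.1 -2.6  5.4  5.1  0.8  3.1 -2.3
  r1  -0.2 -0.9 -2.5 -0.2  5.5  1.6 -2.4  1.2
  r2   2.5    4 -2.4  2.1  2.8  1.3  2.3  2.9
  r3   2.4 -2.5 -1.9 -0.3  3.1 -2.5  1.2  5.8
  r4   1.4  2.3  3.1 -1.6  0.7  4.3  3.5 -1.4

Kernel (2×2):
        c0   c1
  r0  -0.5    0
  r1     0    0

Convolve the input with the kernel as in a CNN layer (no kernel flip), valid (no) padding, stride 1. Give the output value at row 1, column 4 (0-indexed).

The receptive field on the input at this output position is [5.5 1.6 / 2.8 1.3]. Elementwise product with the kernel and sum: 5.5·-0.5.

-2.75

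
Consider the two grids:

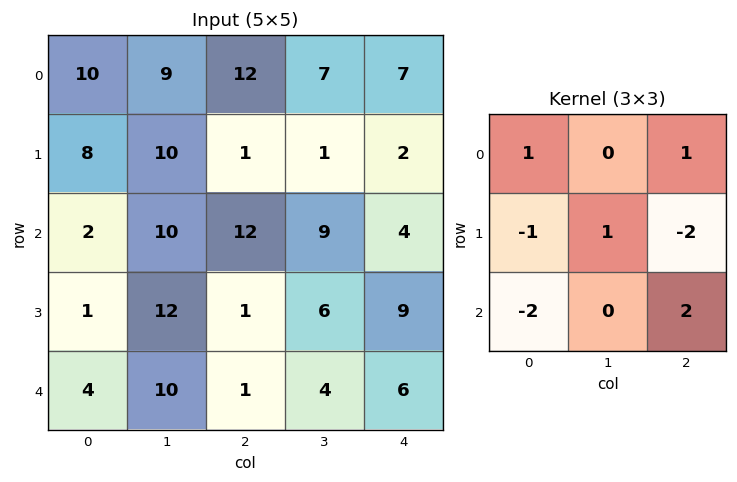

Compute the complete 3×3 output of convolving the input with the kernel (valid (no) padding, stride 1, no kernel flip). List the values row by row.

42 3 -1
-7 -17 8
17 -16 13

Output[0,0]: The receptive field on the input at this output position is [10 9 12 / 8 10 1 / 2 10 12]. Elementwise product with the kernel and sum: 10·1 + 12·1 + 8·-1 + 10·1 + 1·-2 + 2·-2 + 12·2.
Output[0,1]: The receptive field on the input at this output position is [9 12 7 / 10 1 1 / 10 12 9]. Elementwise product with the kernel and sum: 9·1 + 7·1 + 10·-1 + 1·1 + 1·-2 + 10·-2 + 9·2.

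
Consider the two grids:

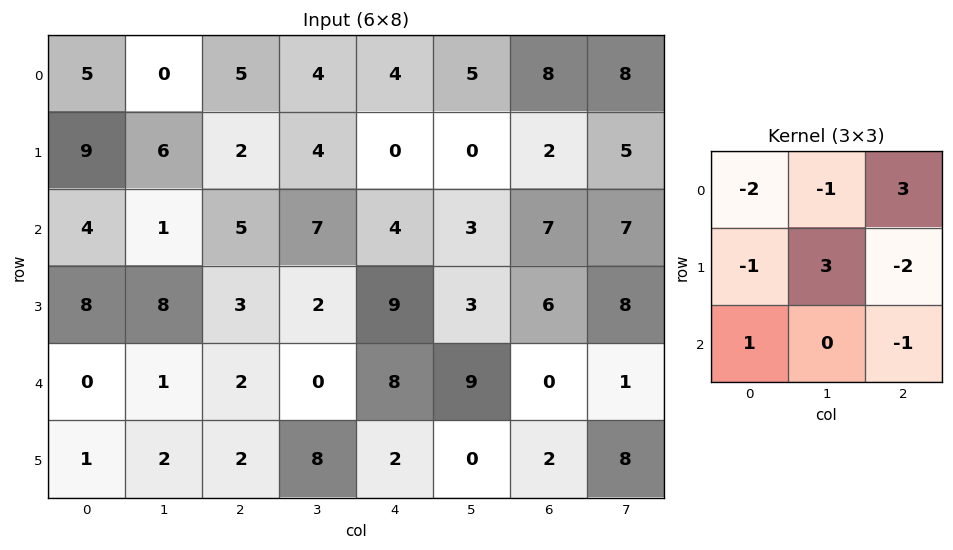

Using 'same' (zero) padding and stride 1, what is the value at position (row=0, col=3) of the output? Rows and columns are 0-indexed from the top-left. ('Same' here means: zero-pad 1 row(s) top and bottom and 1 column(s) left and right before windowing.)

1

The receptive field on the zero-padded input at this output position is [0 0 0 / 5 4 4 / 2 4 0]. Elementwise product with the kernel and sum: 0·-2 + 0·-1 + 0·3 + 5·-1 + 4·3 + 4·-2 + 2·1 + 0·-1.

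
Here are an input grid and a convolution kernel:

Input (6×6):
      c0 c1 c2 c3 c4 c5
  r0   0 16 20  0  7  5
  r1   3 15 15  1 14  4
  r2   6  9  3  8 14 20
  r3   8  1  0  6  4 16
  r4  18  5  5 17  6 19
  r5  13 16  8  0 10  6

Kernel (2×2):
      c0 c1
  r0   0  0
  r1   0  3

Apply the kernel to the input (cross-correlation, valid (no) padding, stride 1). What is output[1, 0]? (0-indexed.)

27

The receptive field on the input at this output position is [3 15 / 6 9]. Elementwise product with the kernel and sum: 9·3.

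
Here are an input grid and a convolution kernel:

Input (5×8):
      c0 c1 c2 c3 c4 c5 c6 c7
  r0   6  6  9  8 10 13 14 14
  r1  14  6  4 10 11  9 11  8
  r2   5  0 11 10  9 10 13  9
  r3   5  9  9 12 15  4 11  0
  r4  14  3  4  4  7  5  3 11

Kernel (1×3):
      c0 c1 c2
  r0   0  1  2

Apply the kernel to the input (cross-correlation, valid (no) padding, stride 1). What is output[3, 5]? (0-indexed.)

11

The receptive field on the input at this output position is [4 11 0]. Elementwise product with the kernel and sum: 11·1 + 0·2.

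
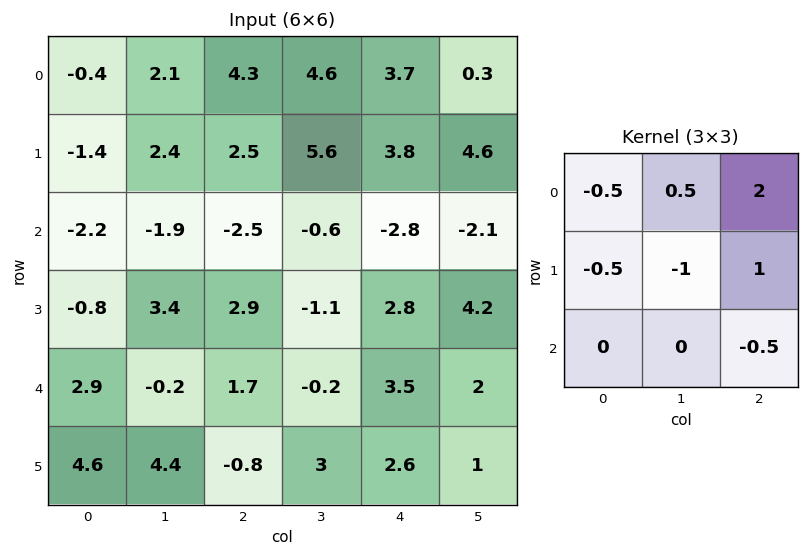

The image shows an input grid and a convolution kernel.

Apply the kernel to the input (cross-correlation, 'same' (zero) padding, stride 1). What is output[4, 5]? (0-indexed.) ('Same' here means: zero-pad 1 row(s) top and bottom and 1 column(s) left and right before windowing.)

The receptive field on the zero-padded input at this output position is [2.8 4.2 0 / 3.5 2 0 / 2.6 1 0]. Elementwise product with the kernel and sum: 2.8·-0.5 + 4.2·0.5 + 0·2 + 3.5·-0.5 + 2·-1 + 0·1 + 0·-0.5.

-3.05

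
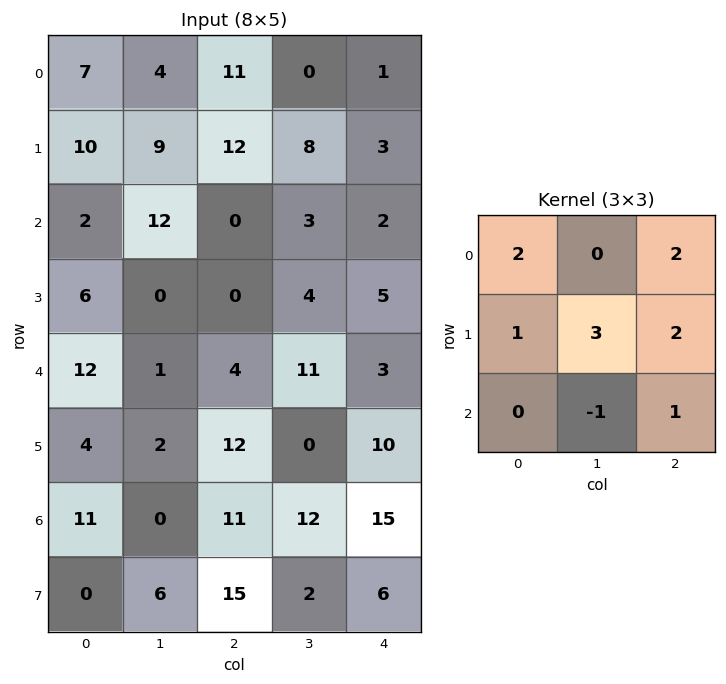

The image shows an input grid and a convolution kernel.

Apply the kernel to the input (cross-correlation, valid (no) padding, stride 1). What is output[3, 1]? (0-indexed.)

31

The receptive field on the input at this output position is [0 0 4 / 1 4 11 / 2 12 0]. Elementwise product with the kernel and sum: 0·2 + 4·2 + 1·1 + 4·3 + 11·2 + 12·-1 + 0·1.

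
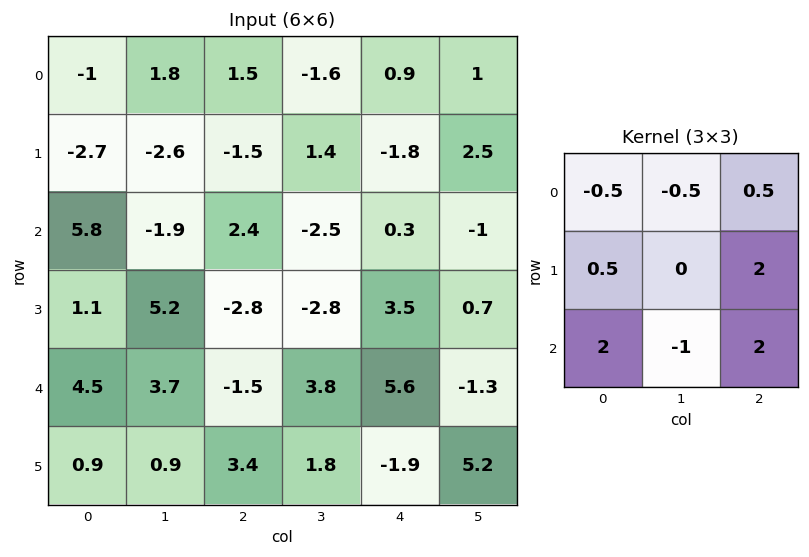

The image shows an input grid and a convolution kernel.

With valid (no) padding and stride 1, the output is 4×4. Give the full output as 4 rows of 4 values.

14.3 -12.15 4.05 -0.75
1 4.4 5.15 -9.5
-3.5 12 10.2 0
2.4 8.85 16.2 15.2

Output[0,0]: The receptive field on the input at this output position is [-1 1.8 1.5 / -2.7 -2.6 -1.5 / 5.8 -1.9 2.4]. Elementwise product with the kernel and sum: -1·-0.5 + 1.8·-0.5 + 1.5·0.5 + -2.7·0.5 + -1.5·2 + 5.8·2 + -1.9·-1 + 2.4·2.
Output[0,1]: The receptive field on the input at this output position is [1.8 1.5 -1.6 / -2.6 -1.5 1.4 / -1.9 2.4 -2.5]. Elementwise product with the kernel and sum: 1.8·-0.5 + 1.5·-0.5 + -1.6·0.5 + -2.6·0.5 + 1.4·2 + -1.9·2 + 2.4·-1 + -2.5·2.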